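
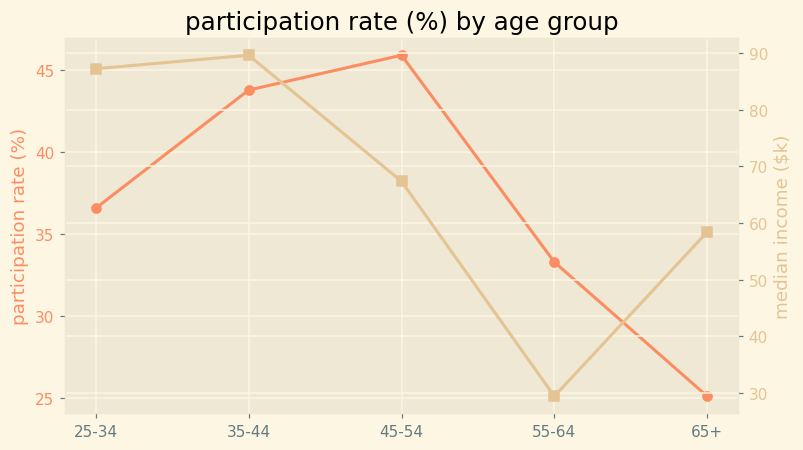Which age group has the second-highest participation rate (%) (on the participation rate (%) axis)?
Top 3 (on the participation rate (%) axis): 45-54 ≈ 46, 35-44 ≈ 44, 25-34 ≈ 36.

35-44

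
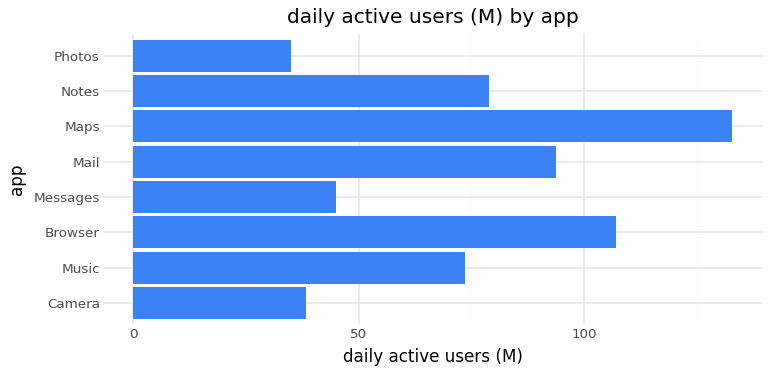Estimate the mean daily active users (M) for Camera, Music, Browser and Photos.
≈ 65

(40 + 80 + 100 + 40) / 4 ≈ 65.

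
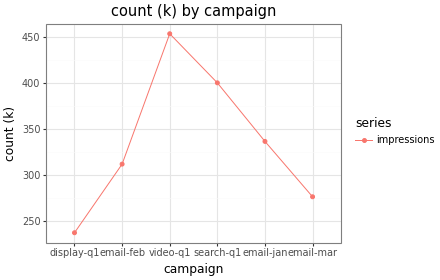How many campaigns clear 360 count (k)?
Above 360: video-q1, search-q1.

2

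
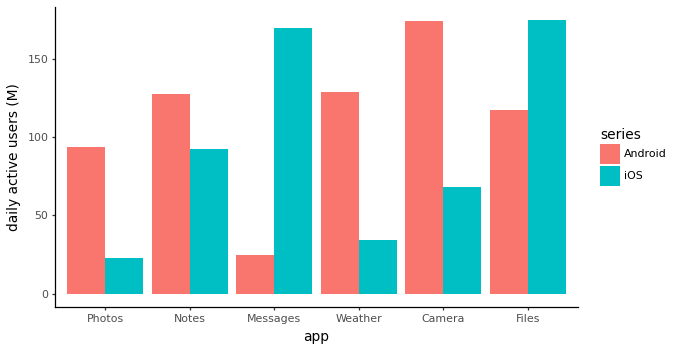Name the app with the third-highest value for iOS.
Top 4 for iOS: Files ≈ 180, Messages ≈ 160, Notes ≈ 100, Camera ≈ 60.

Notes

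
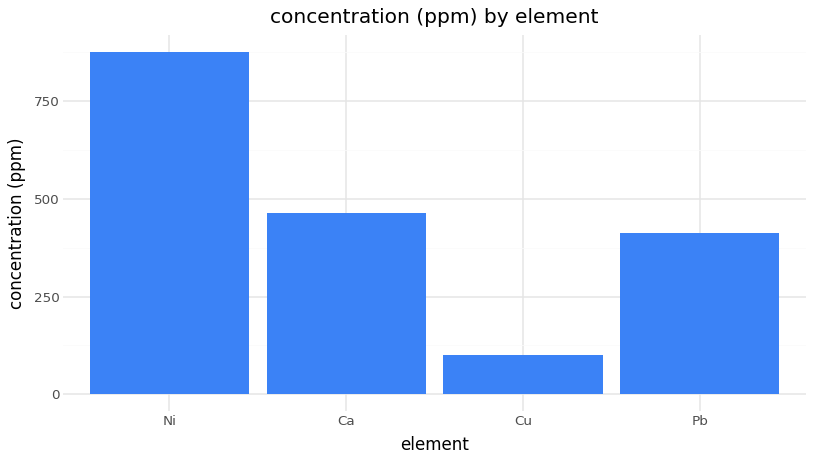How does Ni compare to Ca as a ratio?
≈ 1.8×

Ni ≈ 900, Ca ≈ 500; 900/500 ≈ 1.8.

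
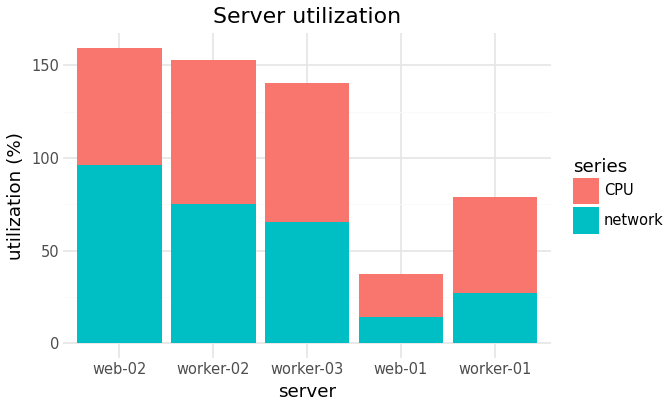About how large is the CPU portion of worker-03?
CPU top ≈ 140, bottom ≈ 60; segment ≈ 80.

≈ 80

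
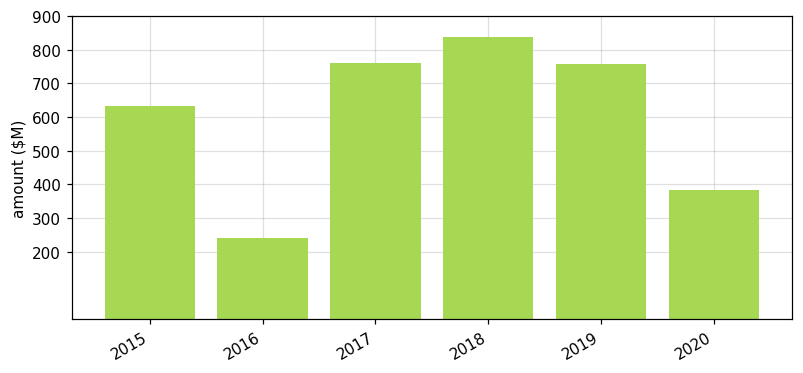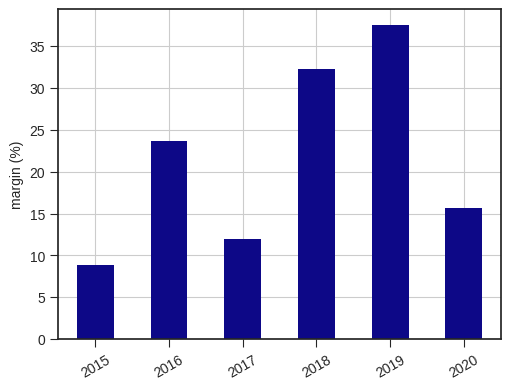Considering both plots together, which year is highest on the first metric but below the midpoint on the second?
Chart 2 median margin (%) ≈ 20; below-median years: 2015, 2017, 2020. Among those, 2017 has the highest amount ($M) (≈ 800).

2017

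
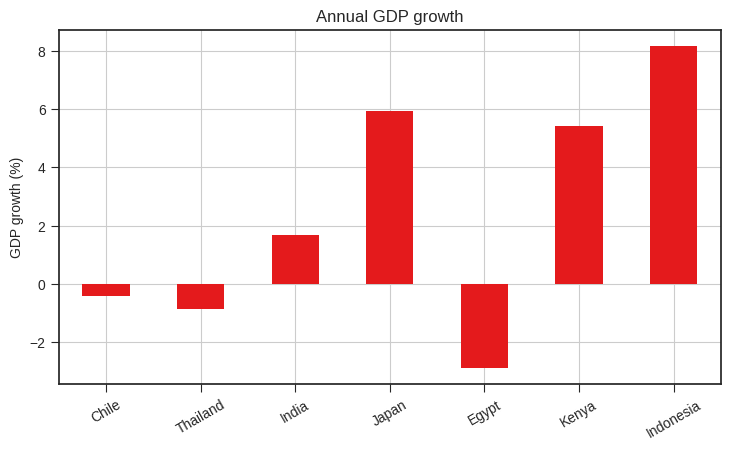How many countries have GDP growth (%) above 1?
Above 1: India, Japan, Kenya, Indonesia.

4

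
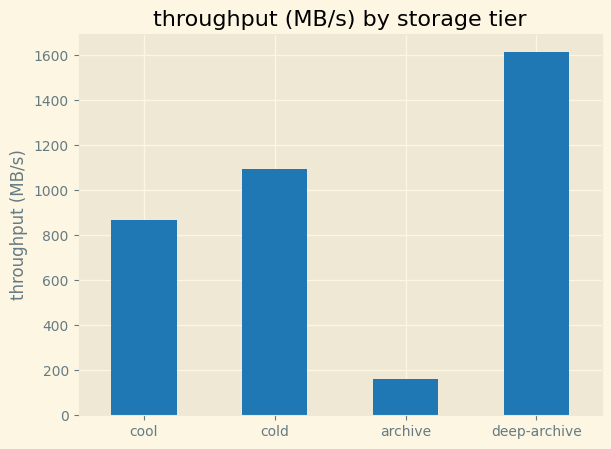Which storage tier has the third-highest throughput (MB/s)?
Top 4: deep-archive ≈ 1600, cold ≈ 1000, cool ≈ 800, archive ≈ 200.

cool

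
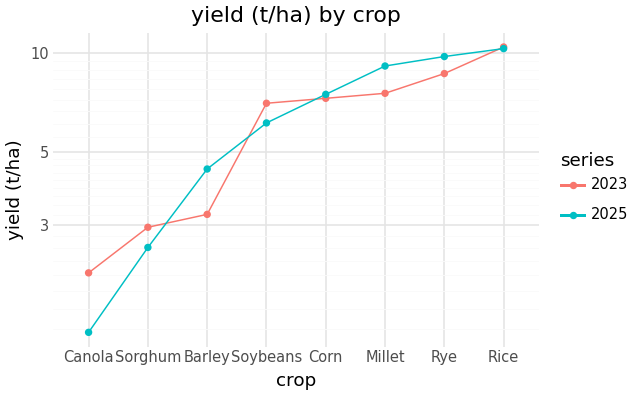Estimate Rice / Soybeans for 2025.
Rice ≈ 10, Soybeans ≈ 6; 10/6 ≈ 1.67.

≈ 1.67×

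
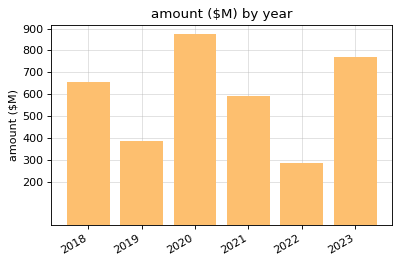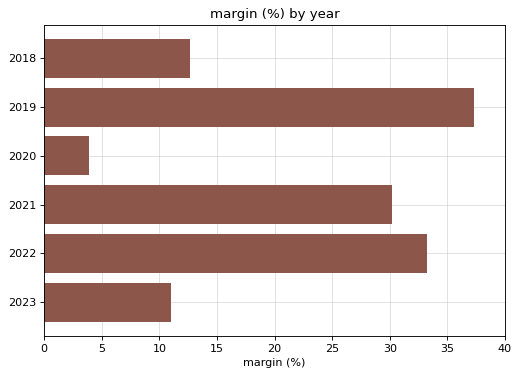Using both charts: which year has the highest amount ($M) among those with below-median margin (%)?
2020

Chart 2 median margin (%) ≈ 20; below-median years: 2018, 2020, 2023. Among those, 2020 has the highest amount ($M) (≈ 900).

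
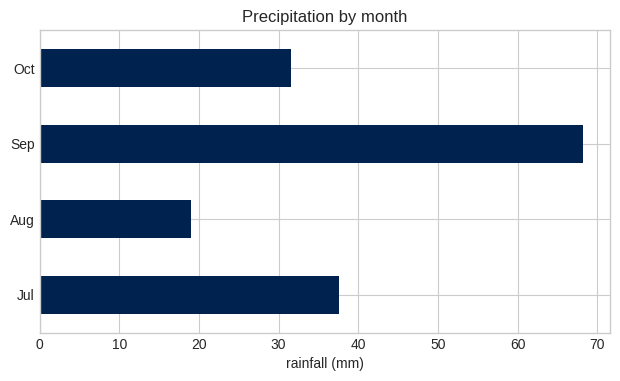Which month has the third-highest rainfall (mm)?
Top 4: Sep ≈ 70, Jul ≈ 40, Oct ≈ 30, Aug ≈ 20.

Oct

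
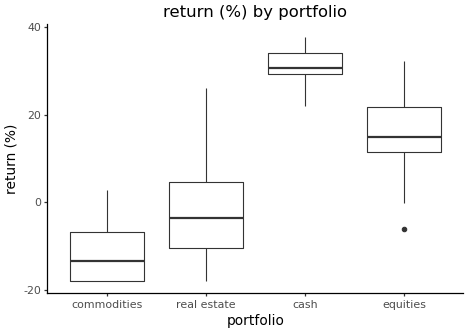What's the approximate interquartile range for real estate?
Q3 ≈ 5, Q1 ≈ -10; IQR ≈ 15.

≈ 15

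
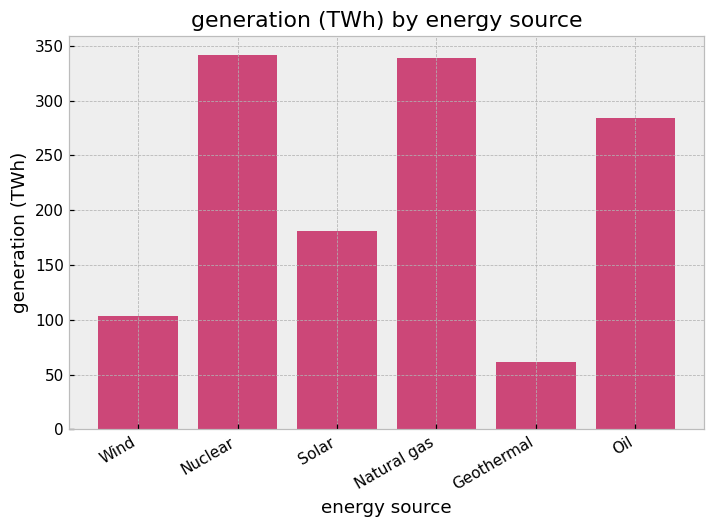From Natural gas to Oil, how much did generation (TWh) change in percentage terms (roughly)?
≈ -14.3%

Natural gas ≈ 350, Oil ≈ 300; (300 − 350) / 350 ≈ -14.3%.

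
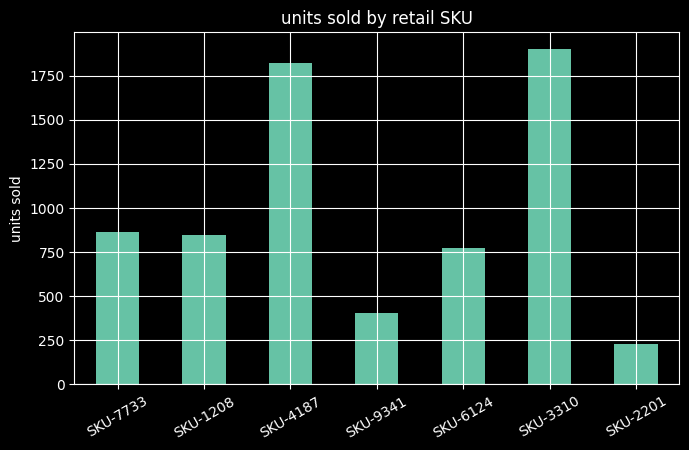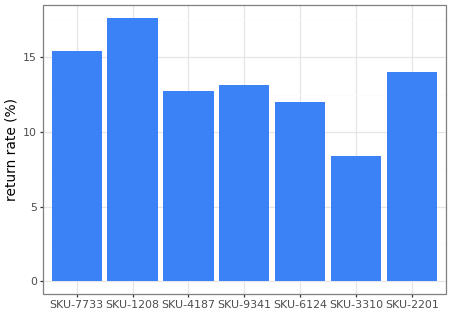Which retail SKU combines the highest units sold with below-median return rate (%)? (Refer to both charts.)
SKU-3310

Chart 2 median return rate (%) ≈ 14; below-median retail SKUs: SKU-4187, SKU-6124, SKU-3310. Among those, SKU-3310 has the highest units sold (≈ 2000).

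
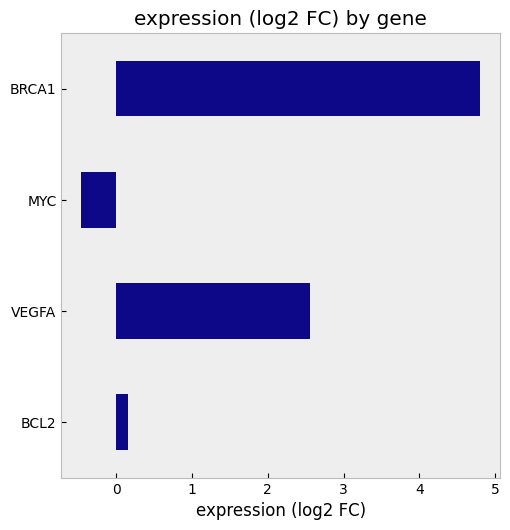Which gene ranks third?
Top 4: BRCA1 ≈ 5.0, VEGFA ≈ 2.5, BCL2 ≈ 0.0, MYC ≈ -0.5.

BCL2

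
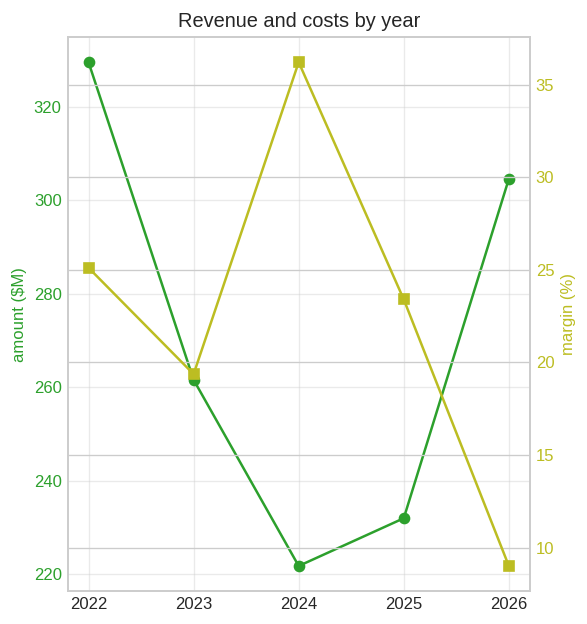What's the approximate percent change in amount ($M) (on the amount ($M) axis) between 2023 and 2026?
≈ +15.4%

2023 ≈ 260, 2026 ≈ 300; (300 − 260) / 260 ≈ +15.4%.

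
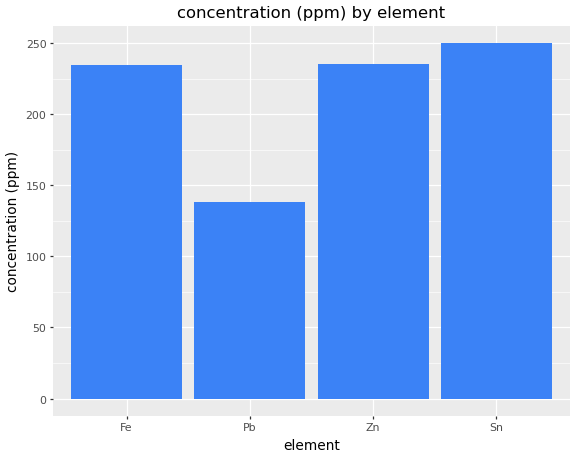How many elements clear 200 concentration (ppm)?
Above 200: Fe, Zn, Sn.

3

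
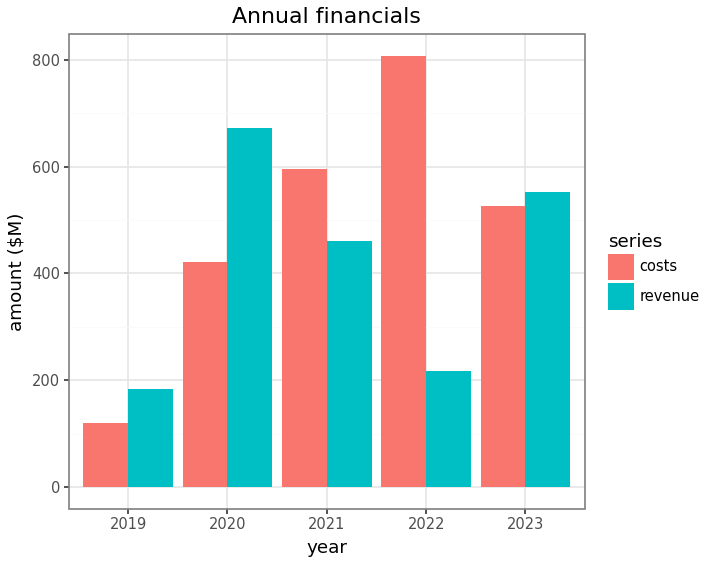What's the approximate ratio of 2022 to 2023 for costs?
≈ 1.6×

2022 ≈ 800, 2023 ≈ 500; 800/500 ≈ 1.6.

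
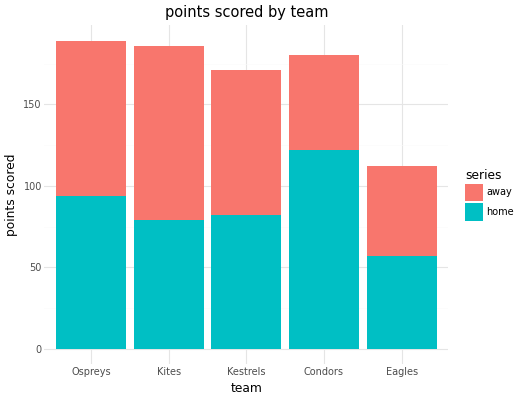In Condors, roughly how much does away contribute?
≈ 60

away top ≈ 180, bottom ≈ 120; segment ≈ 60.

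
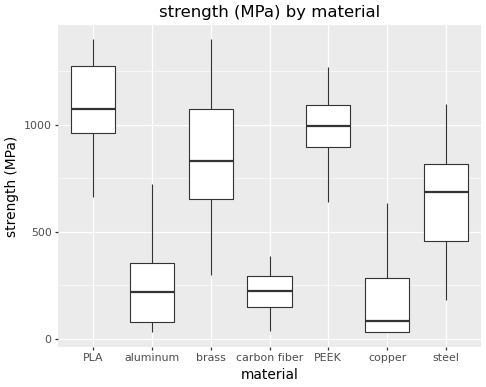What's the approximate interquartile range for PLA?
Q3 ≈ 1300, Q1 ≈ 1000; IQR ≈ 300.

≈ 300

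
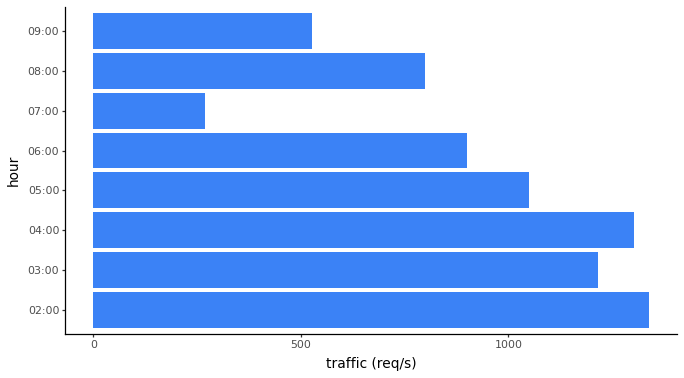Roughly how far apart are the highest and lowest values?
≈ 1200

Max 02:00 ≈ 1400, min 07:00 ≈ 200; range ≈ 1200.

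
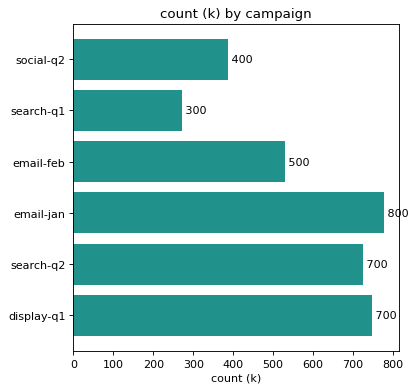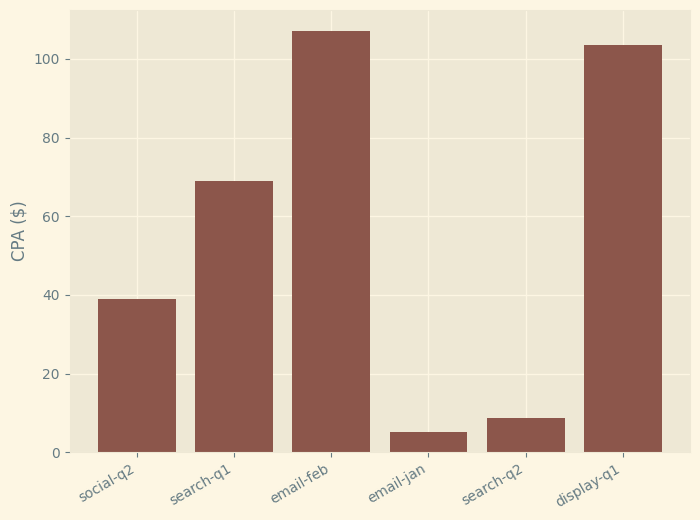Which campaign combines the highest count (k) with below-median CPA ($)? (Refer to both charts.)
email-jan

Chart 2 median CPA ($) ≈ 50; below-median campaigns: social-q2, email-jan, search-q2. Among those, email-jan has the highest count (k) (≈ 800).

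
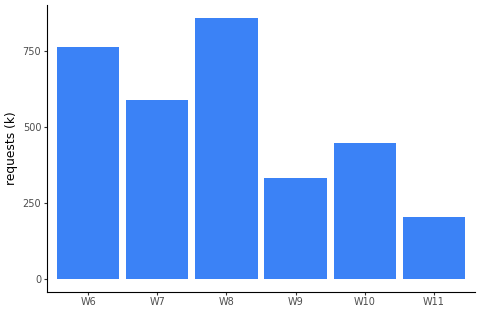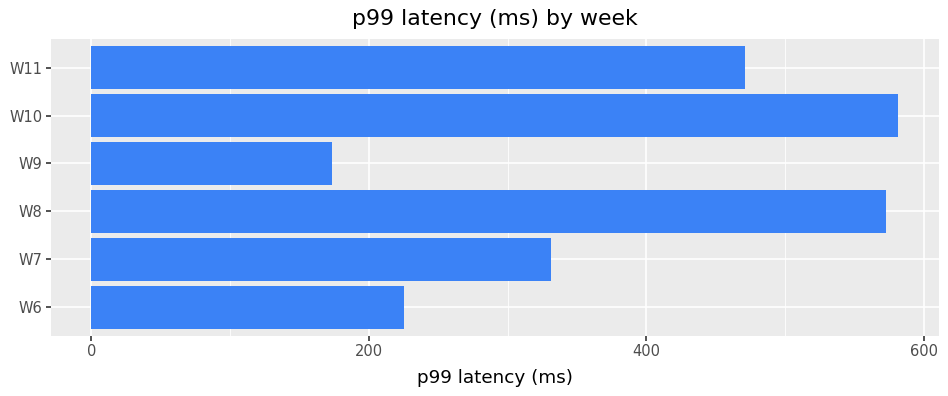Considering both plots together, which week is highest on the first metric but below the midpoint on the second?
W6

Chart 2 median p99 latency (ms) ≈ 400; below-median weeks: W6, W7, W9. Among those, W6 has the highest requests (k) (≈ 800).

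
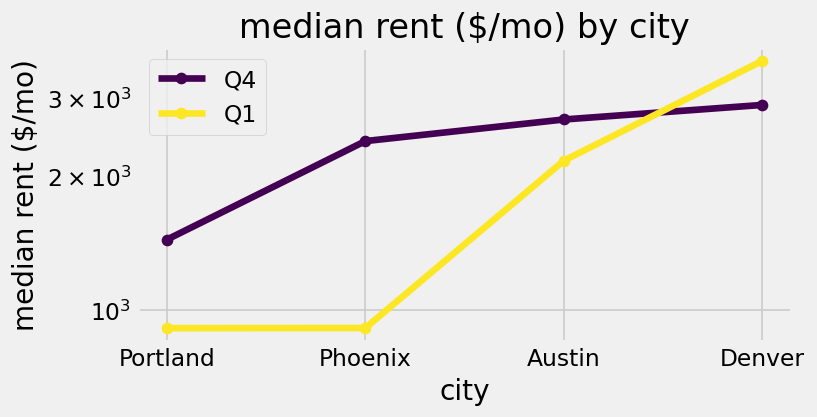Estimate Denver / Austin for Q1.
≈ 1.75×

Denver ≈ 3500, Austin ≈ 2000; 3500/2000 ≈ 1.75.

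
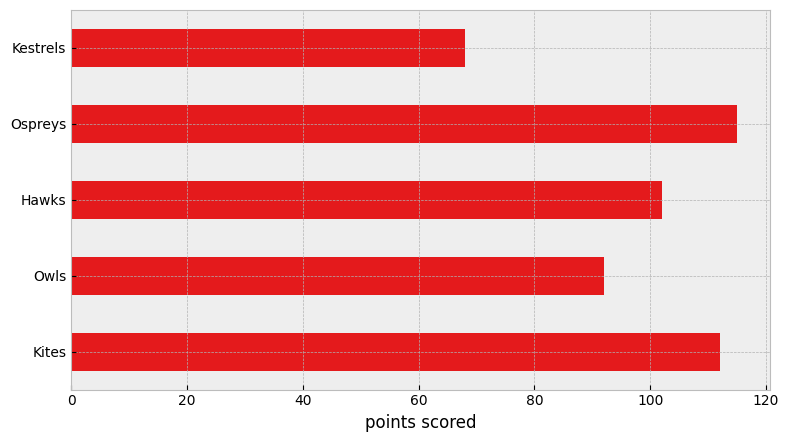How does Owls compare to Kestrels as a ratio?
Owls ≈ 90, Kestrels ≈ 70; 90/70 ≈ 1.29.

≈ 1.29×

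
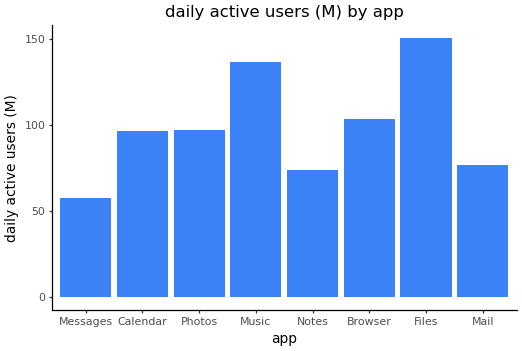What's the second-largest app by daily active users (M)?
Music

Top 3: Files ≈ 160, Music ≈ 140, Browser ≈ 100.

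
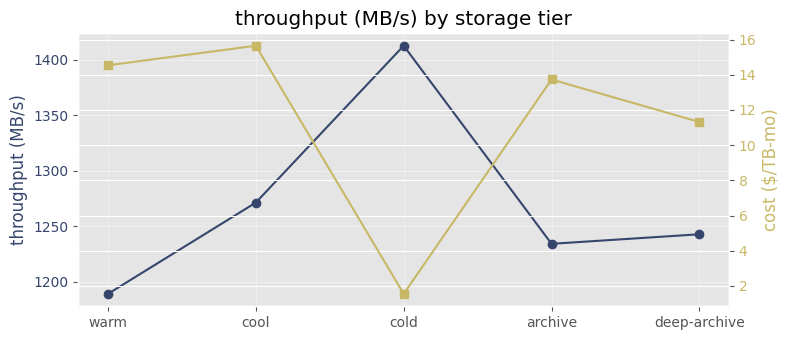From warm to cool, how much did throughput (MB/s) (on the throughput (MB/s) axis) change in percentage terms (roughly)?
≈ +8.5%

warm ≈ 1180, cool ≈ 1280; (1280 − 1180) / 1180 ≈ +8.5%.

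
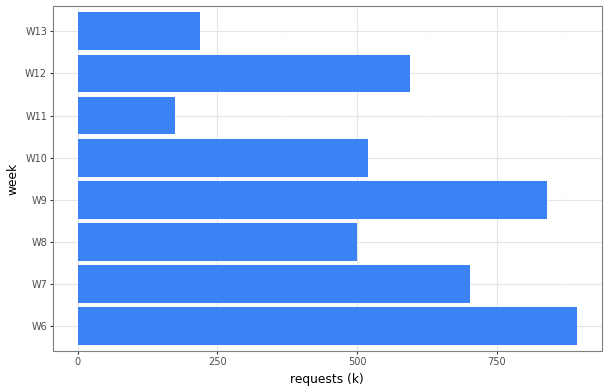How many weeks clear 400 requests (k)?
6

Above 400: W6, W7, W8, W9, W10, W12.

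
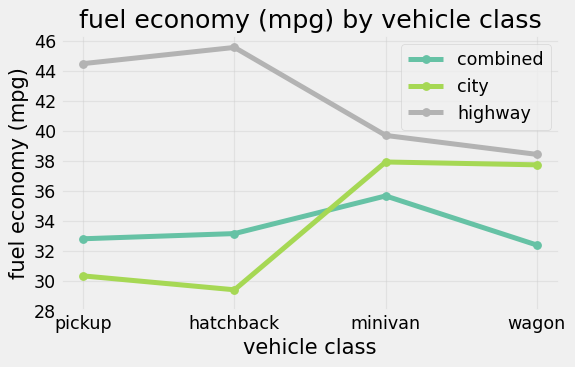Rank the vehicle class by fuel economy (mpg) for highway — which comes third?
Top 4 for highway: hatchback ≈ 46, pickup ≈ 44, minivan ≈ 40, wagon ≈ 38.

minivan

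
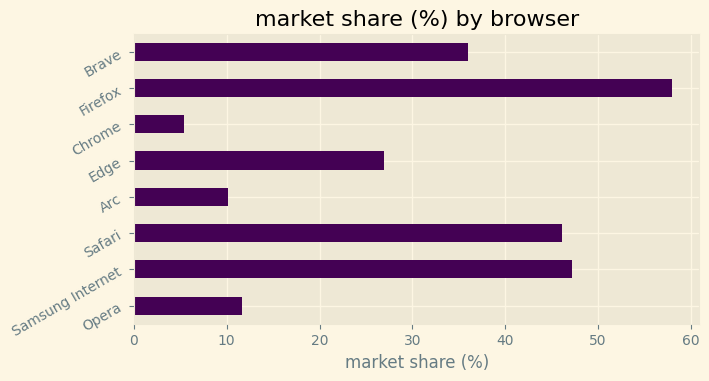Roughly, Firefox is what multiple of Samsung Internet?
Firefox ≈ 60, Samsung Internet ≈ 45; 60/45 ≈ 1.33.

≈ 1.33×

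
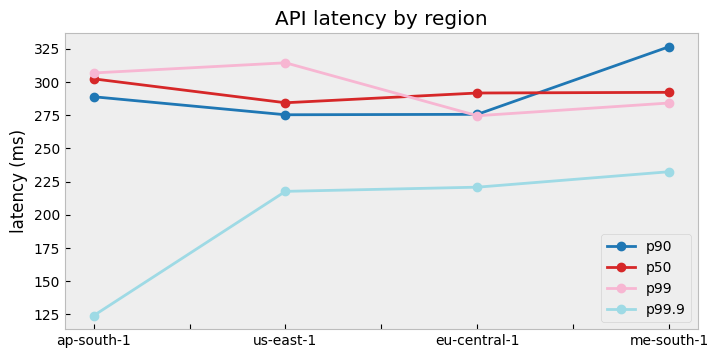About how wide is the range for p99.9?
≈ 120

Max me-south-1 ≈ 240, min ap-south-1 ≈ 120; range ≈ 120.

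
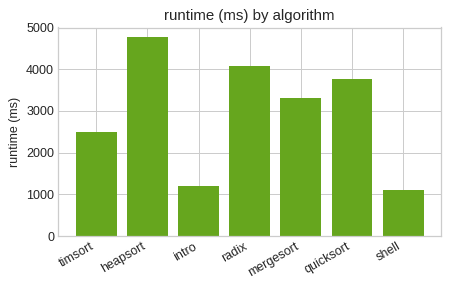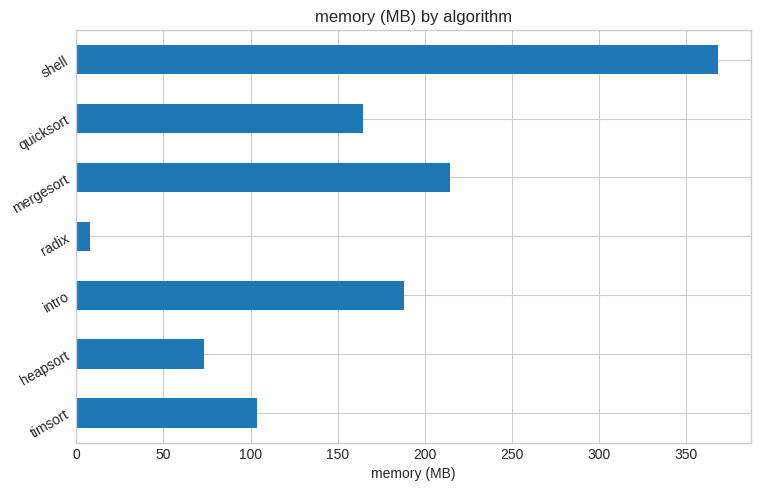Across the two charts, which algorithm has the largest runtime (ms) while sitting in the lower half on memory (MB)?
Chart 2 median memory (MB) ≈ 150; below-median algorithms: timsort, heapsort, radix. Among those, heapsort has the highest runtime (ms) (≈ 5000).

heapsort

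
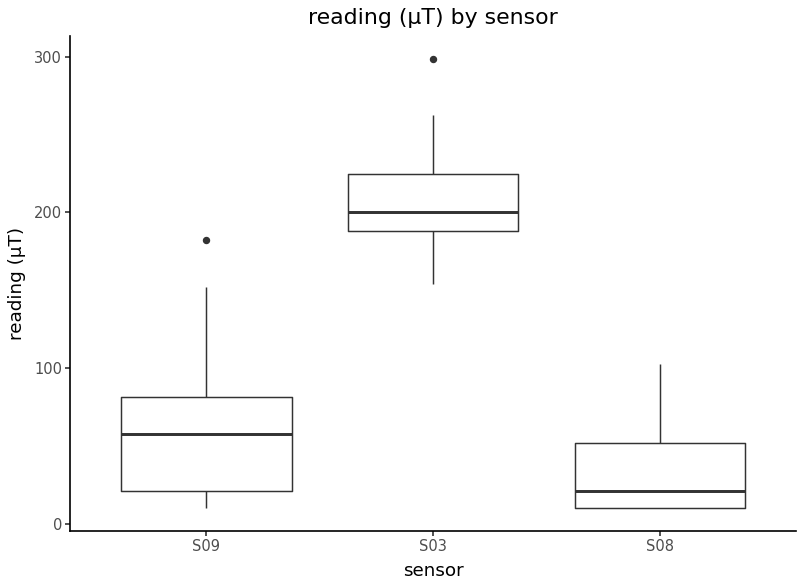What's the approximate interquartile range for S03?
≈ 40

Q3 ≈ 220, Q1 ≈ 180; IQR ≈ 40.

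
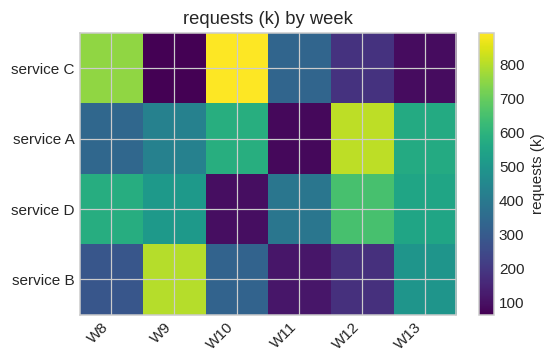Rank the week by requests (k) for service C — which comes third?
W11

Top 4 for service C: W10 ≈ 900, W8 ≈ 800, W11 ≈ 300, W12 ≈ 200.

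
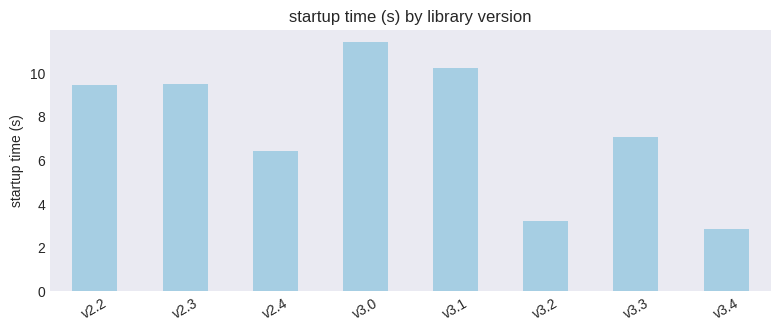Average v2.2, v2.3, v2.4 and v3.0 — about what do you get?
≈ 9

(9 + 9 + 6 + 11) / 4 ≈ 9.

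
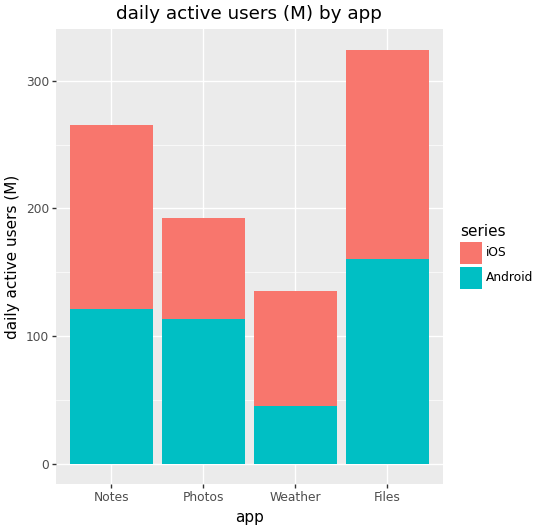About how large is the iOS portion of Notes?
iOS top ≈ 250, bottom ≈ 100; segment ≈ 150.

≈ 150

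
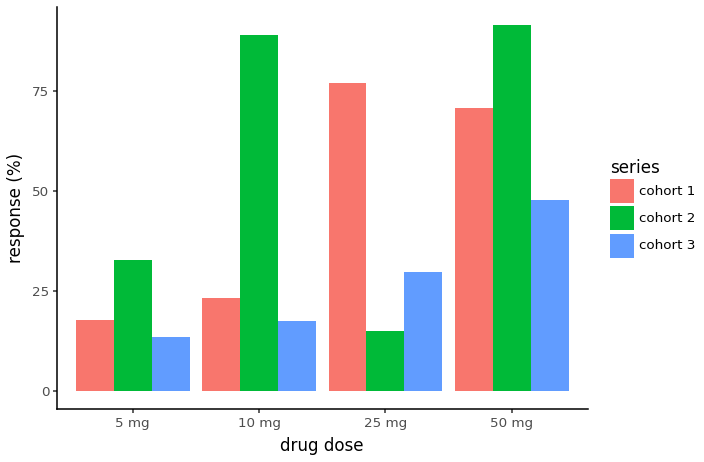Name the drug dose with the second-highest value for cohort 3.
Top 3 for cohort 3: 50 mg ≈ 50, 25 mg ≈ 30, 10 mg ≈ 20.

25 mg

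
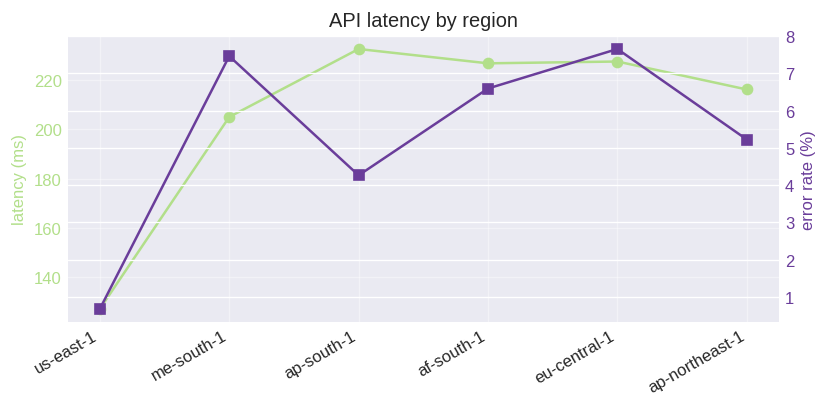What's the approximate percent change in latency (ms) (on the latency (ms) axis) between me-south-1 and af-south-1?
≈ +9.5%

me-south-1 ≈ 210, af-south-1 ≈ 230; (230 − 210) / 210 ≈ +9.5%.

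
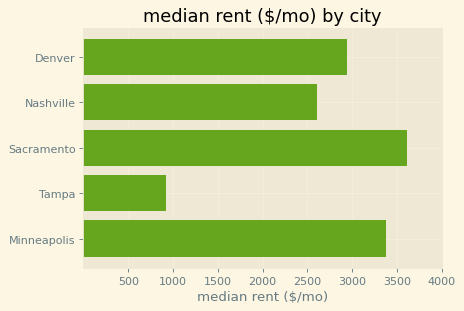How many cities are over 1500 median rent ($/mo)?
Above 1500: Denver, Nashville, Sacramento, Minneapolis.

4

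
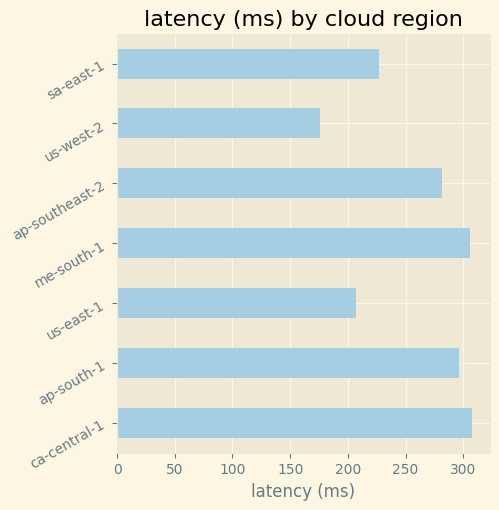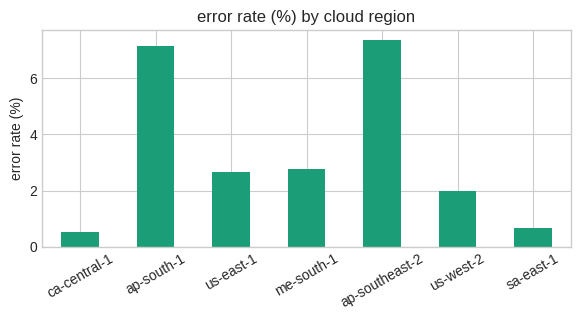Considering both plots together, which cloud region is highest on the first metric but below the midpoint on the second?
ca-central-1

Chart 2 median error rate (%) ≈ 3; below-median cloud regions: ca-central-1, us-west-2, sa-east-1. Among those, ca-central-1 has the highest latency (ms) (≈ 300).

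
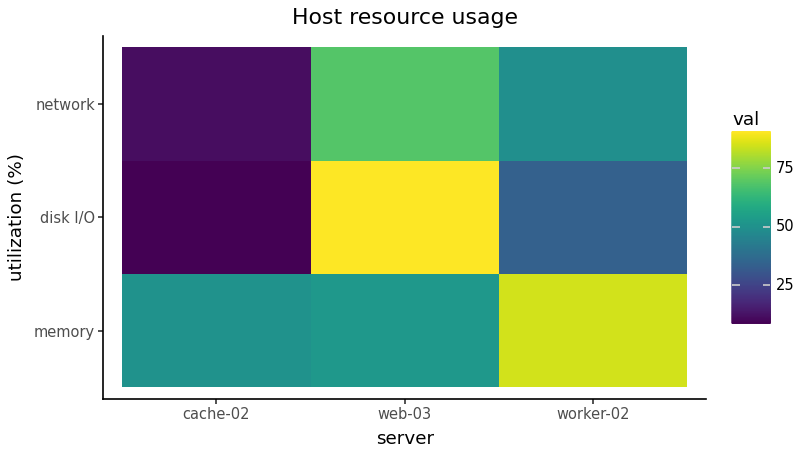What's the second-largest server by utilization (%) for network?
Top 3 for network: web-03 ≈ 70, worker-02 ≈ 50, cache-02 ≈ 10.

worker-02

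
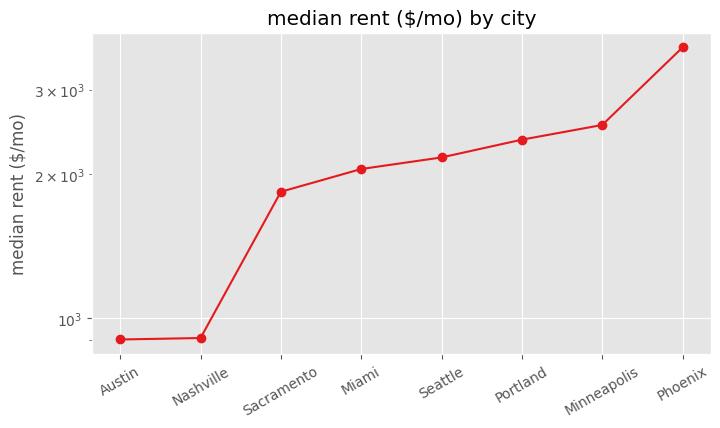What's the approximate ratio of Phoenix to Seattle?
Phoenix ≈ 3500, Seattle ≈ 2000; 3500/2000 ≈ 1.75.

≈ 1.75×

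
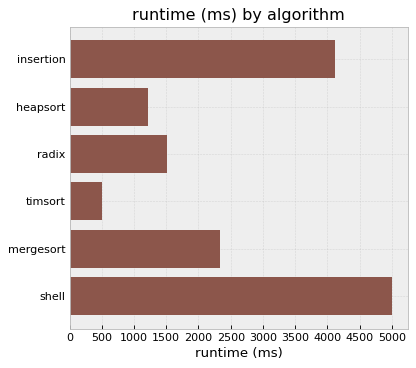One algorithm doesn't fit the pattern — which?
shell

shell ≈ 5000; the rest sit between ≈ 500 and ≈ 4000.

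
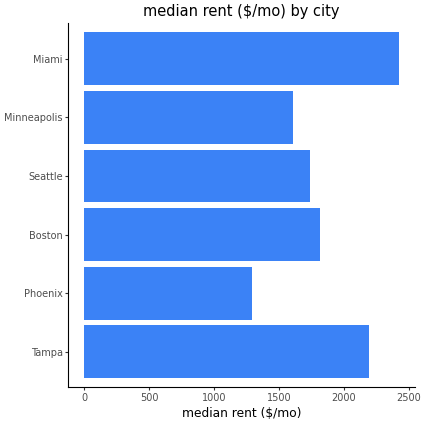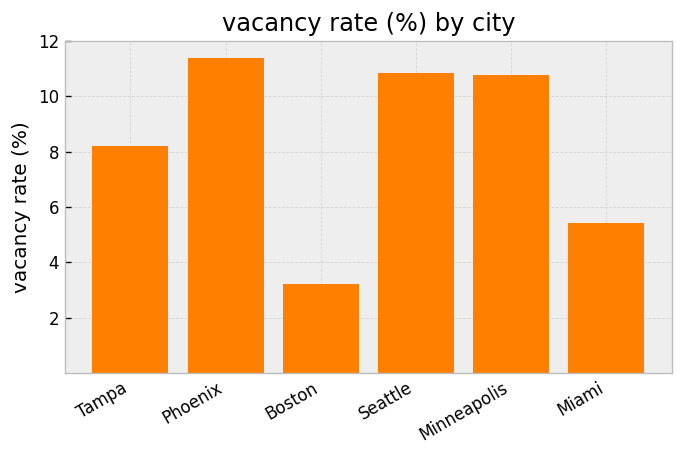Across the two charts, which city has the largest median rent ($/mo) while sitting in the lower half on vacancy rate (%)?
Miami

Chart 2 median vacancy rate (%) ≈ 10; below-median cities: Tampa, Boston, Miami. Among those, Miami has the highest median rent ($/mo) (≈ 2500).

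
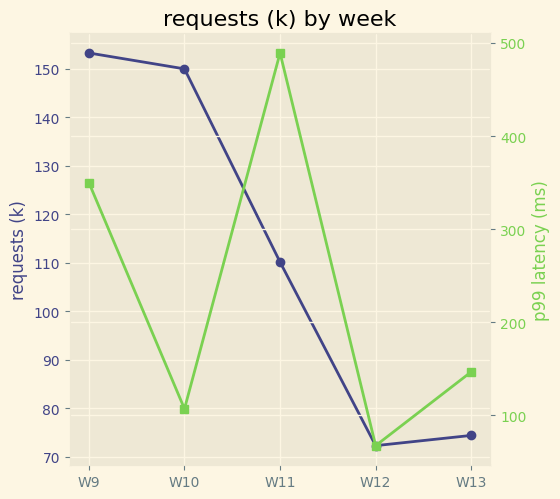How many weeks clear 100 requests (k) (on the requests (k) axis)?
Above 100: W9, W10, W11.

3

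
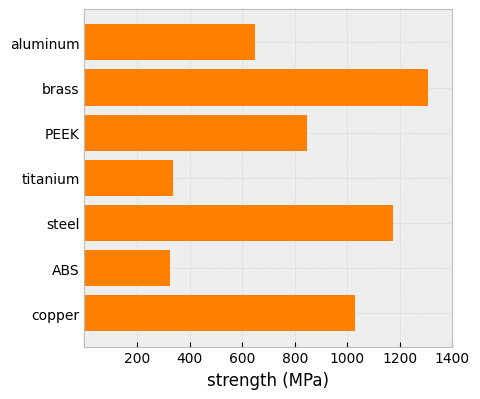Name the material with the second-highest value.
steel

Top 3: brass ≈ 1400, steel ≈ 1200, copper ≈ 1000.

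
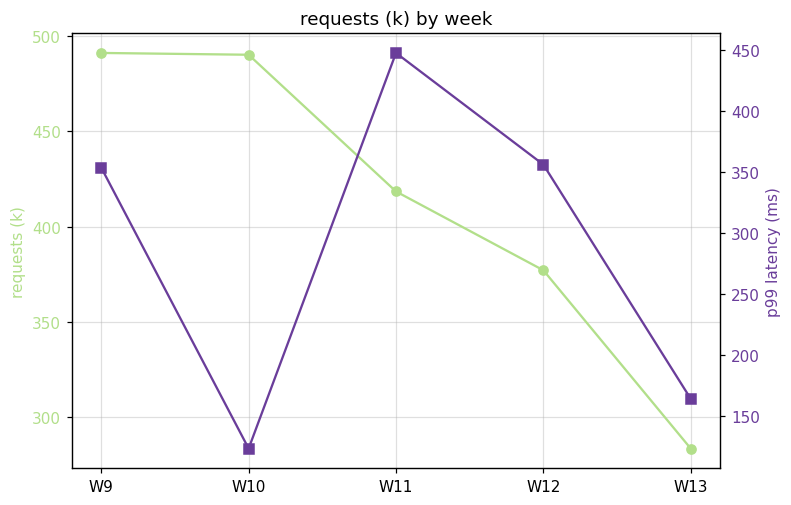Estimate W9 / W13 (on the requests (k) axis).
≈ 1.79×

W9 ≈ 500, W13 ≈ 280; 500/280 ≈ 1.79.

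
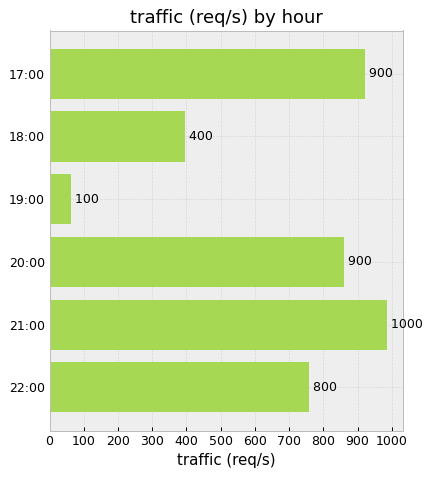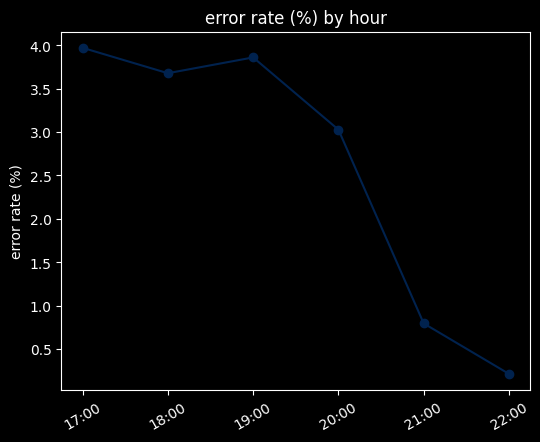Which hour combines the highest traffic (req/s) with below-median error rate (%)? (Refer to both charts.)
Chart 2 median error rate (%) ≈ 3.5; below-median hours: 20:00, 21:00, 22:00. Among those, 21:00 has the highest traffic (req/s) (≈ 1000).

21:00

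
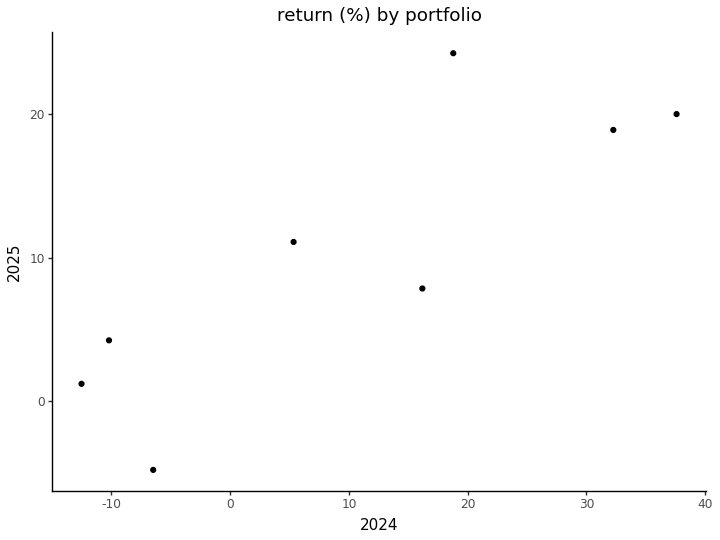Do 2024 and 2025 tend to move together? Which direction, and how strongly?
positive, strong

Points are positively correlated; strong (|r| ≈ 0.8).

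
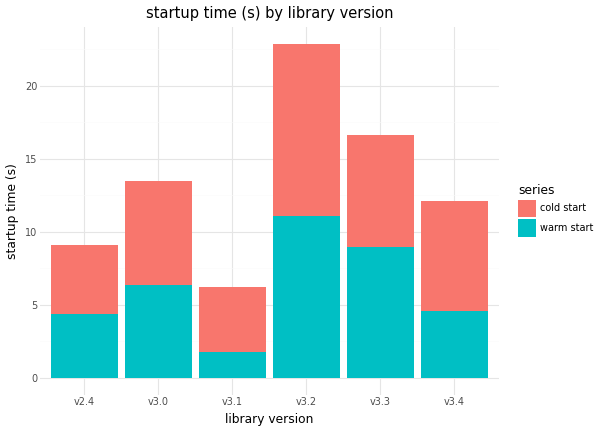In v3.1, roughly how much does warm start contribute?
warm start top ≈ 2, bottom ≈ 0; segment ≈ 2.

≈ 2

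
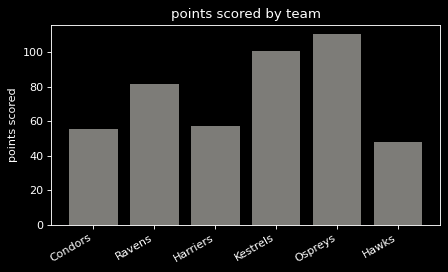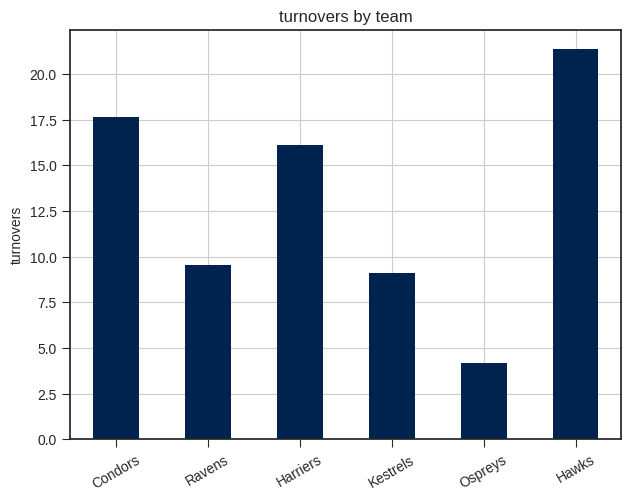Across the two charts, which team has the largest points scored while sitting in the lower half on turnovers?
Chart 2 median turnovers ≈ 12; below-median teams: Ravens, Kestrels, Ospreys. Among those, Ospreys has the highest points scored (≈ 120).

Ospreys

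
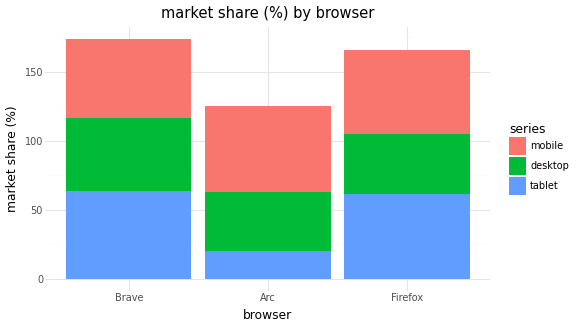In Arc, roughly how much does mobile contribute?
mobile top ≈ 120, bottom ≈ 60; segment ≈ 60.

≈ 60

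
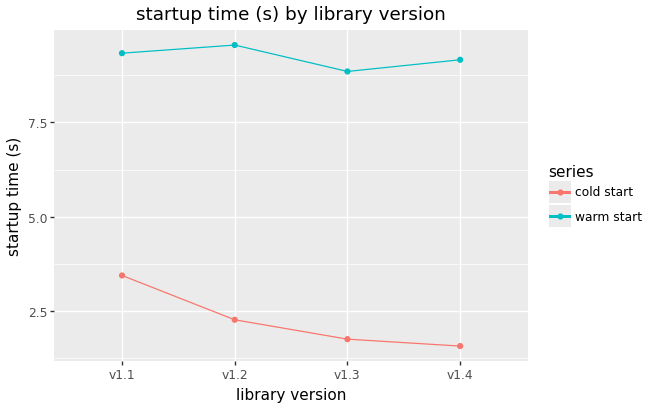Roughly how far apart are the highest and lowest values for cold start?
Max v1.1 ≈ 3, min v1.4 ≈ 2; range ≈ 1.

≈ 1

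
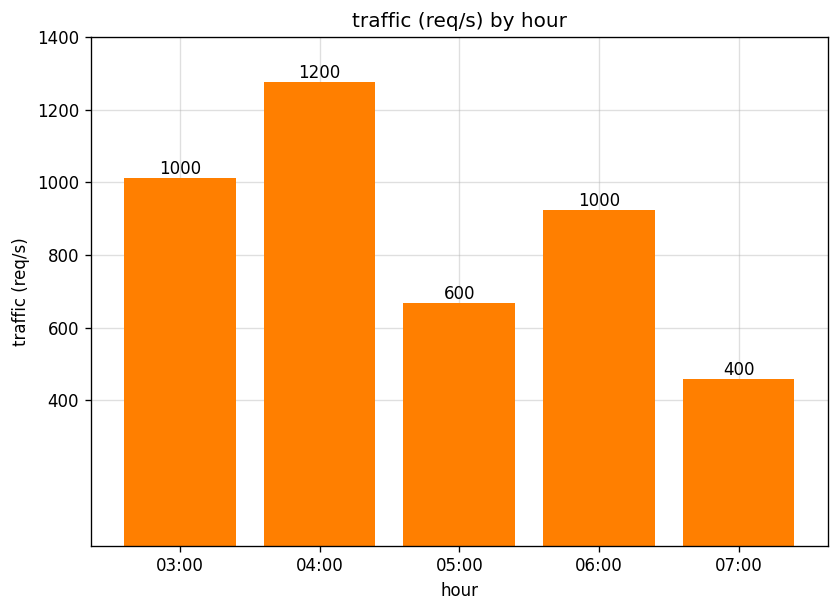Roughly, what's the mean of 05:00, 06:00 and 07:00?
≈ 667

(600 + 1000 + 400) / 3 ≈ 667.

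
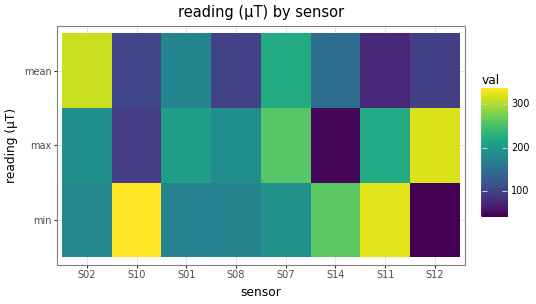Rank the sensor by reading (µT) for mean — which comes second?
S07

Top 3 for mean: S02 ≈ 325, S07 ≈ 225, S01 ≈ 175.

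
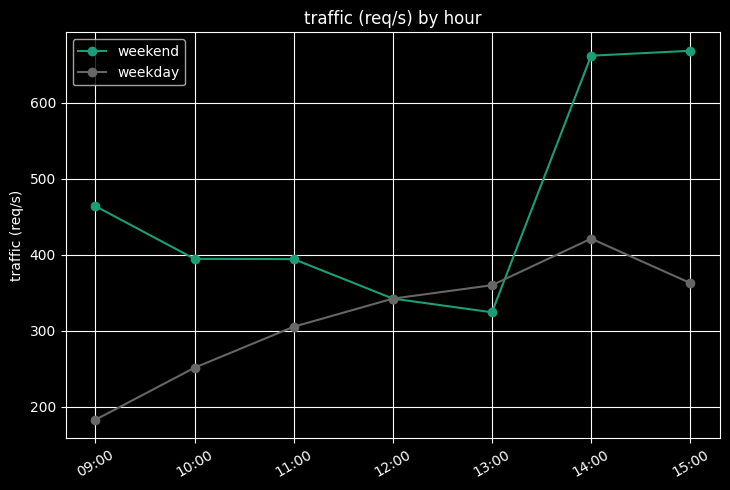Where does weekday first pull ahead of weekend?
13:00

12:00: weekday ≈ 350 vs weekend ≈ 350 (not yet); 13:00: weekday ≈ 350 vs weekend ≈ 300 (first crossover).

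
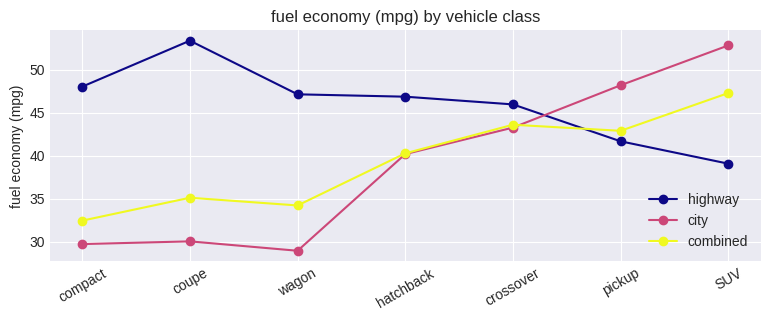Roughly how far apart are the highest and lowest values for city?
Max SUV ≈ 55, min wagon ≈ 30; range ≈ 25.

≈ 25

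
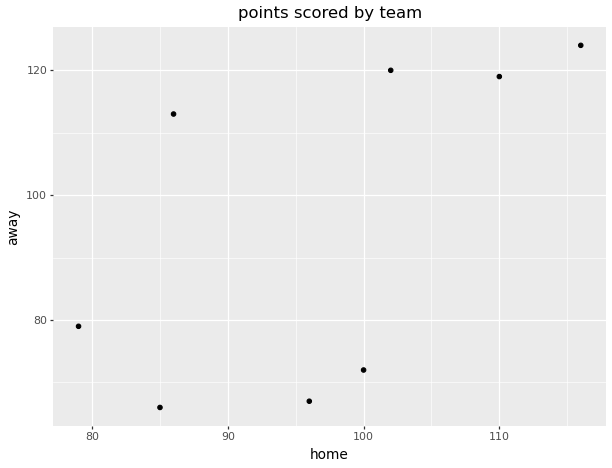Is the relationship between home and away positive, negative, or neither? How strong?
Points are positively correlated; moderate (|r| ≈ 0.6).

positive, moderate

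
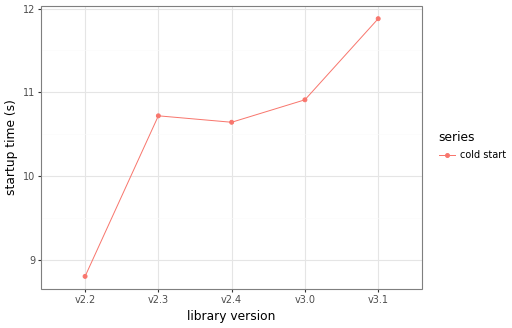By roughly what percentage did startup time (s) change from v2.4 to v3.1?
≈ +14.3%

v2.4 ≈ 10.5, v3.1 ≈ 12.0; (12.0 − 10.5) / 10.5 ≈ +14.3%.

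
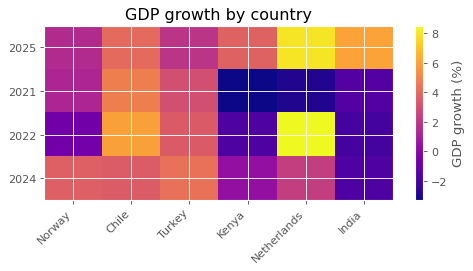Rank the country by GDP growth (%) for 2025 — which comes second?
Top 3 for 2025: Netherlands ≈ 8, India ≈ 6, Chile ≈ 4.

India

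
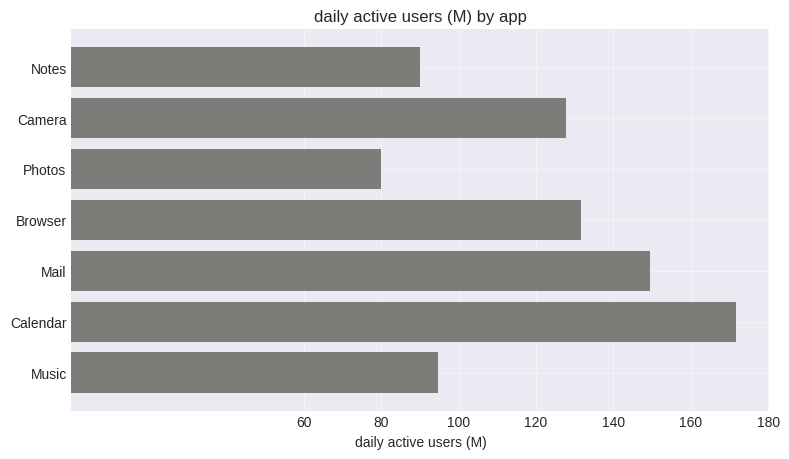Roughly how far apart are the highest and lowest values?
Max Calendar ≈ 180, min Photos ≈ 80; range ≈ 100.

≈ 100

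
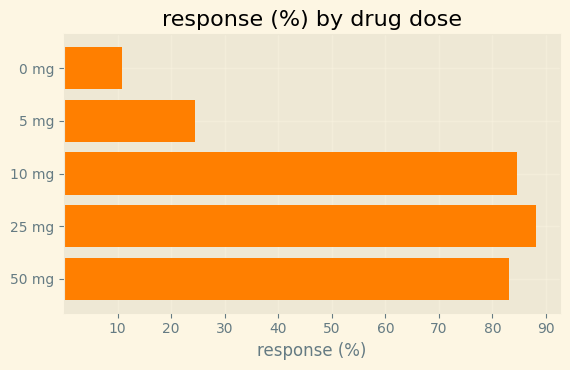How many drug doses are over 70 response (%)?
Above 70: 10 mg, 25 mg, 50 mg.

3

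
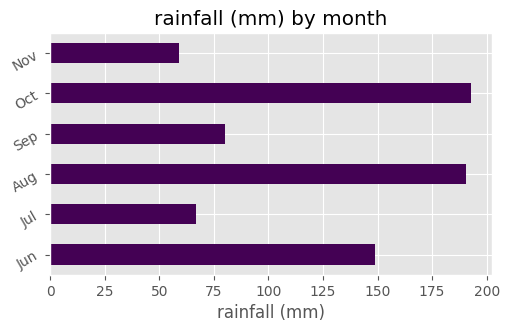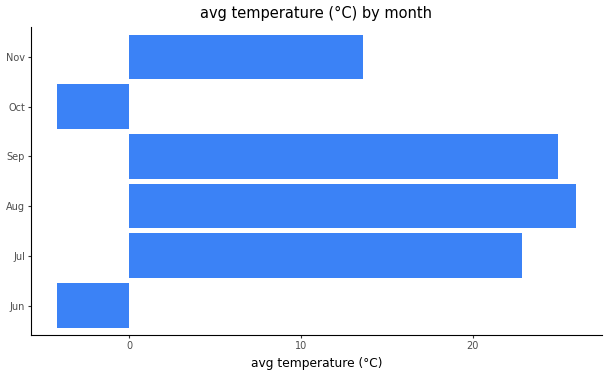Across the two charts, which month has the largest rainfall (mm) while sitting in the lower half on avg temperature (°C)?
Oct

Chart 2 median avg temperature (°C) ≈ 20; below-median months: Jun, Oct, Nov. Among those, Oct has the highest rainfall (mm) (≈ 200).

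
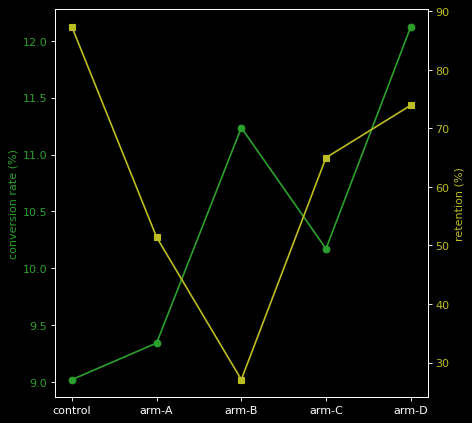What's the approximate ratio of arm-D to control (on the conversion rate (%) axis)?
≈ 1.33×

arm-D ≈ 12.0, control ≈ 9.0; 12.0/9.0 ≈ 1.33.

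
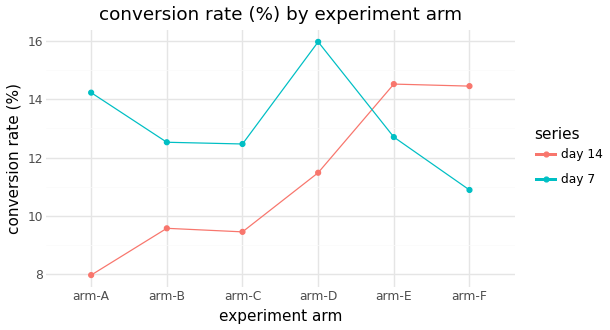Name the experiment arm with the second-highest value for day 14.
Top 3 for day 14: arm-E ≈ 15, arm-F ≈ 14, arm-D ≈ 11.

arm-F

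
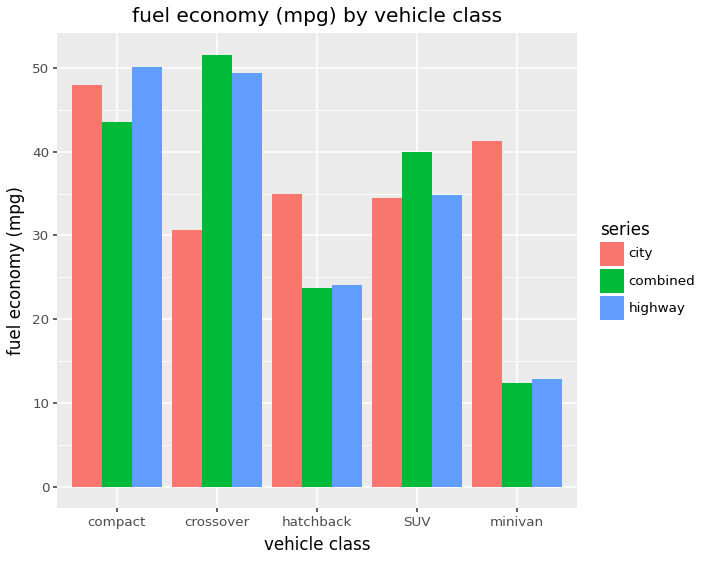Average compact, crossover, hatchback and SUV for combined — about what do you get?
(45 + 50 + 25 + 40) / 4 ≈ 40.

≈ 40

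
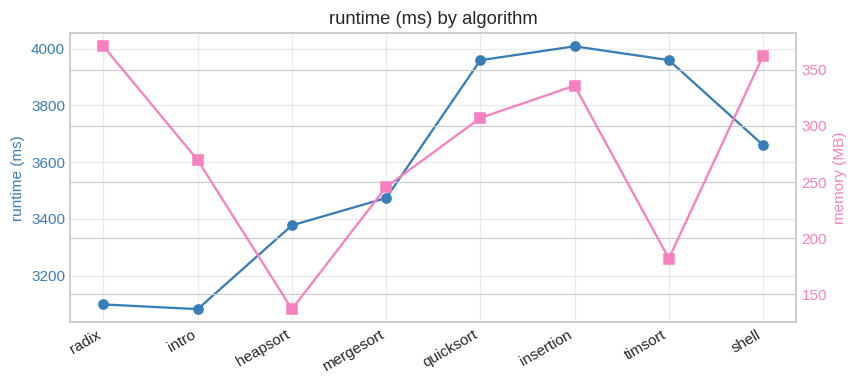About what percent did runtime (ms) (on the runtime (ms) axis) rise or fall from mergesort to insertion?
≈ +14.3%

mergesort ≈ 3500, insertion ≈ 4000; (4000 − 3500) / 3500 ≈ +14.3%.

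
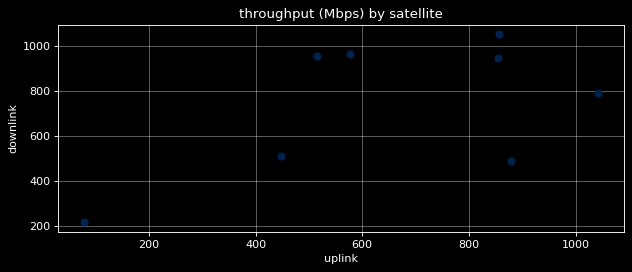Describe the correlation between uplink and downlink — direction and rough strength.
positive, moderate

Points are positively correlated; moderate (|r| ≈ 0.6).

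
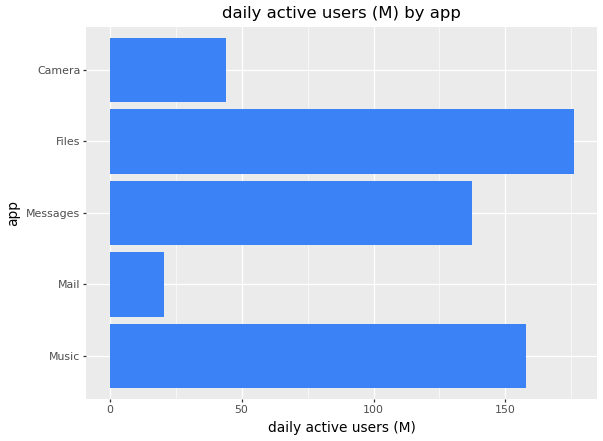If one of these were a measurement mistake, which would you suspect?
Mail ≈ 20; the rest sit between ≈ 40 and ≈ 180.

Mail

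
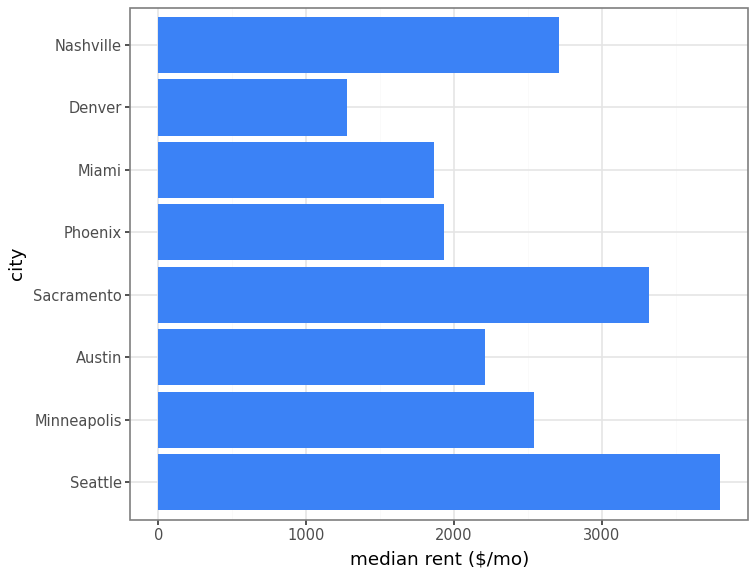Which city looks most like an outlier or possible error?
Seattle

Seattle ≈ 4000; the rest sit between ≈ 1500 and ≈ 3500.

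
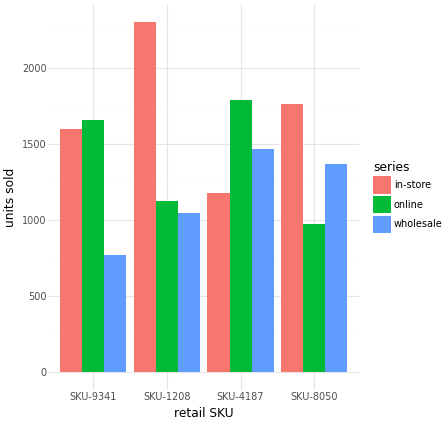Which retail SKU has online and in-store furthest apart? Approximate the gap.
SKU-1208, ≈ 1200

SKU-1208: online ≈ 1200, in-store ≈ 2400 → gap ≈ 1200. Next-largest (SKU-8050) is only ≈ 800.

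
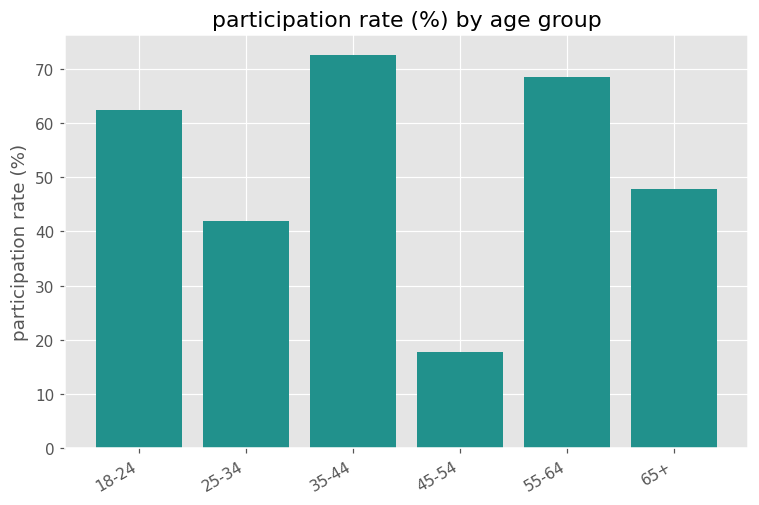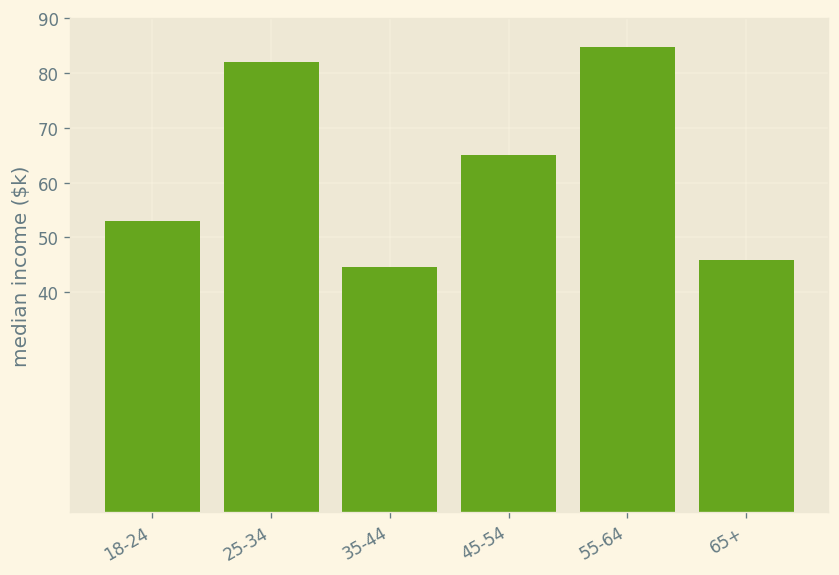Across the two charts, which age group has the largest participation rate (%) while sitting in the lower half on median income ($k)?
Chart 2 median median income ($k) ≈ 60; below-median age groups: 18-24, 35-44, 65+. Among those, 35-44 has the highest participation rate (%) (≈ 70).

35-44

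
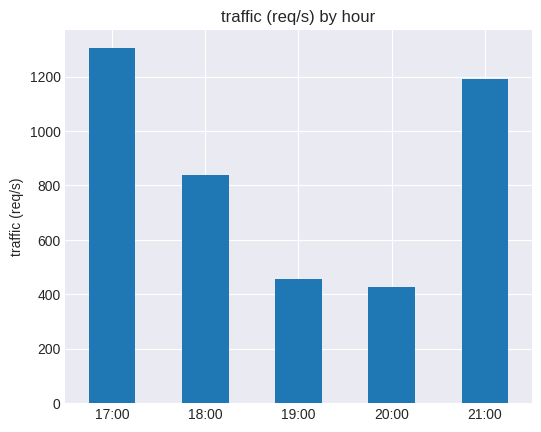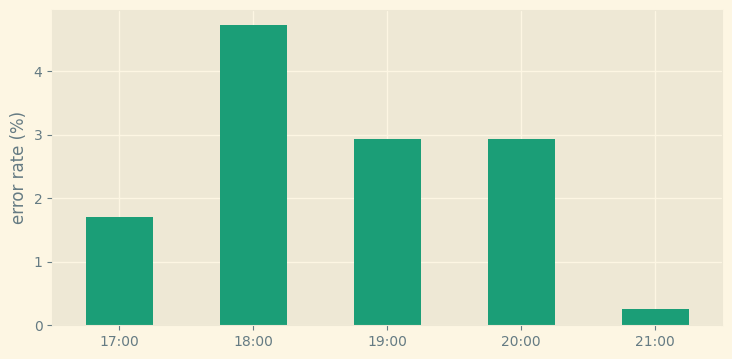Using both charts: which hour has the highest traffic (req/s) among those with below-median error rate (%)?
17:00

Chart 2 median error rate (%) ≈ 3; below-median hours: 17:00, 21:00. Among those, 17:00 has the highest traffic (req/s) (≈ 1400).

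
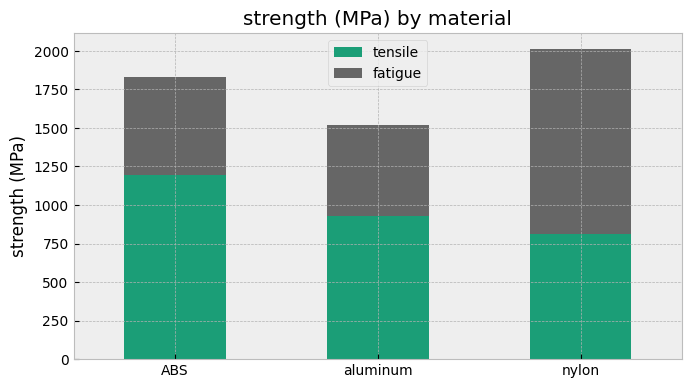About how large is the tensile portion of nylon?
≈ 800

tensile top ≈ 800, bottom ≈ 0; segment ≈ 800.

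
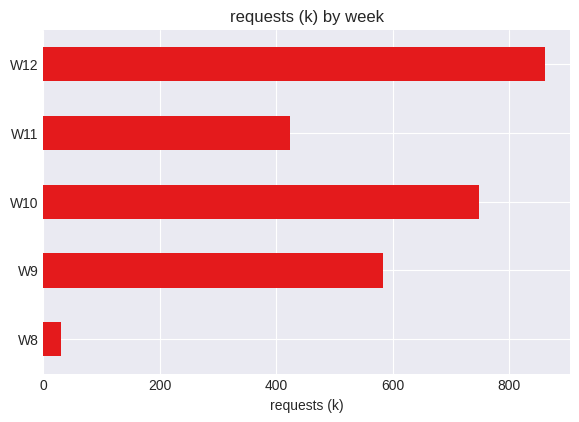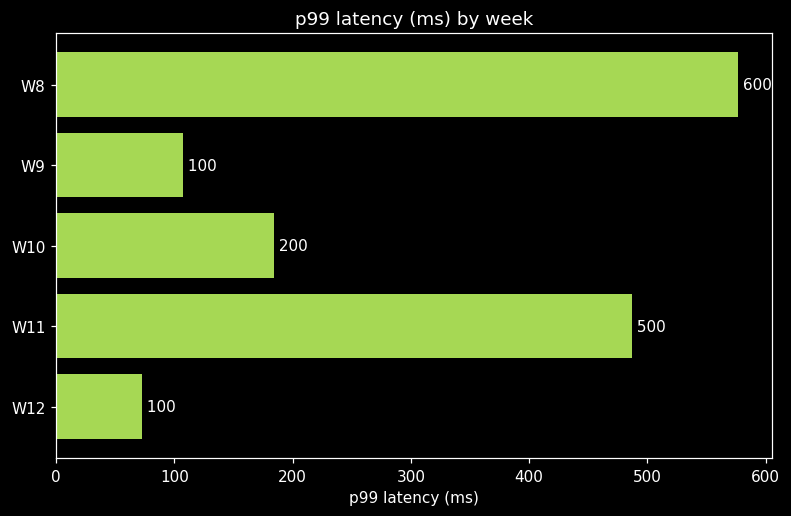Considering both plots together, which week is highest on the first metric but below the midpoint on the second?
Chart 2 median p99 latency (ms) ≈ 200; below-median weeks: W9, W12. Among those, W12 has the highest requests (k) (≈ 900).

W12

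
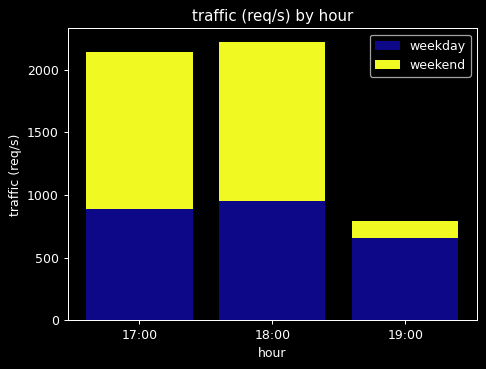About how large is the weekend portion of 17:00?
weekend top ≈ 2200, bottom ≈ 800; segment ≈ 1400.

≈ 1400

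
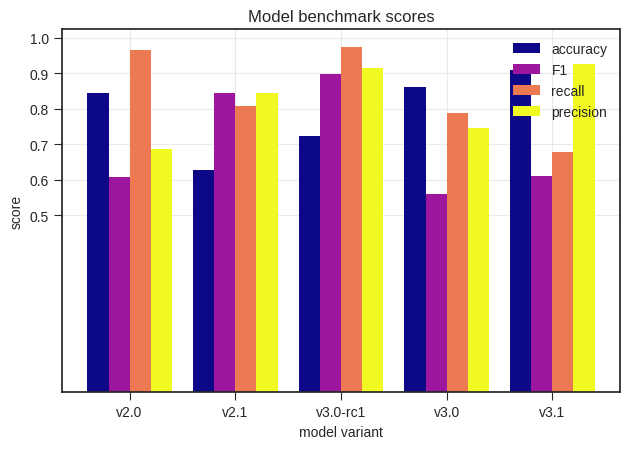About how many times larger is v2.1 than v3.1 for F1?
≈ 1.33×

v2.1 ≈ 0.8, v3.1 ≈ 0.6; 0.8/0.6 ≈ 1.33.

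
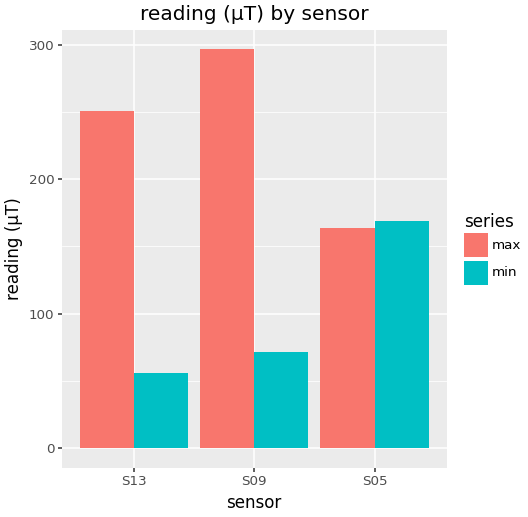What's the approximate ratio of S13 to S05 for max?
≈ 1.43×

S13 ≈ 250, S05 ≈ 175; 250/175 ≈ 1.43.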